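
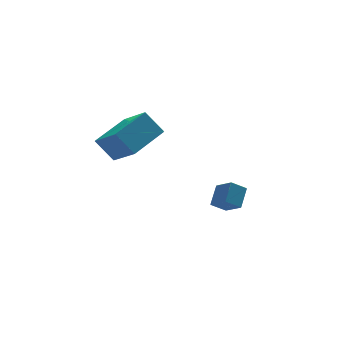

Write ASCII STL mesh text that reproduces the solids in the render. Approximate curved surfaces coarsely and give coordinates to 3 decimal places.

solid 
facet normal -0.487 0.413 0.769
outer loop
vertex -1.958 1.264 2.948
vertex -0.363 2.146 3.485
vertex -2.381 2.643 1.94
endloop
endfacet
facet normal -0.840 -0.464 -0.283
outer loop
vertex -1.757 2.114 0.955
vertex -1.958 1.264 2.948
vertex -2.381 2.643 1.94
endloop
endfacet
facet normal -0.487 0.413 0.769
outer loop
vertex -2.381 2.643 1.94
vertex -0.363 2.146 3.485
vertex -0.786 3.525 2.477
endloop
endfacet
facet normal -0.240 0.784 -0.573
outer loop
vertex -0.786 3.525 2.477
vertex -1.757 2.114 0.955
vertex -2.381 2.643 1.94
endloop
endfacet
facet normal 0.240 -0.784 0.573
outer loop
vertex -1.958 1.264 2.948
vertex 0.261 1.617 2.5
vertex -0.363 2.146 3.485
endloop
endfacet
facet normal -0.840 -0.464 -0.283
outer loop
vertex -1.334 0.735 1.963
vertex -1.958 1.264 2.948
vertex -1.757 2.114 0.955
endloop
endfacet
facet normal 0.240 -0.784 0.573
outer loop
vertex -1.334 0.735 1.963
vertex 0.261 1.617 2.5
vertex -1.958 1.264 2.948
endloop
endfacet
facet normal 0.840 0.464 0.283
outer loop
vertex -0.363 2.146 3.485
vertex 0.261 1.617 2.5
vertex -0.786 3.525 2.477
endloop
endfacet
facet normal -0.240 0.784 -0.573
outer loop
vertex -0.162 2.996 1.492
vertex -1.757 2.114 0.955
vertex -0.786 3.525 2.477
endloop
endfacet
facet normal 0.840 0.464 0.283
outer loop
vertex -0.786 3.525 2.477
vertex 0.261 1.617 2.5
vertex -0.162 2.996 1.492
endloop
endfacet
facet normal 0.487 -0.413 -0.769
outer loop
vertex -0.162 2.996 1.492
vertex -1.334 0.735 1.963
vertex -1.757 2.114 0.955
endloop
endfacet
facet normal 0.487 -0.413 -0.769
outer loop
vertex 0.261 1.617 2.5
vertex -1.334 0.735 1.963
vertex -0.162 2.996 1.492
endloop
endfacet
facet normal -0.489 -0.608 -0.625
outer loop
vertex 3.1 1.845 -2.41
vertex 2.78 2.728 -3.019
vertex 3.792 1.771 -2.88
endloop
endfacet
facet normal 0.285 -0.789 0.545
outer loop
vertex 4.34 2.452 -2.181
vertex 3.1 1.845 -2.41
vertex 3.792 1.771 -2.88
endloop
endfacet
facet normal -0.490 -0.609 -0.624
outer loop
vertex 3.792 1.771 -2.88
vertex 2.78 2.728 -3.019
vertex 3.472 2.654 -3.49
endloop
endfacet
facet normal 0.824 -0.088 -0.560
outer loop
vertex 3.472 2.654 -3.49
vertex 4.34 2.452 -2.181
vertex 3.792 1.771 -2.88
endloop
endfacet
facet normal -0.824 0.088 0.560
outer loop
vertex 3.1 1.845 -2.41
vertex 3.328 3.409 -2.32
vertex 2.78 2.728 -3.019
endloop
endfacet
facet normal 0.286 -0.789 0.544
outer loop
vertex 3.648 2.526 -1.71
vertex 3.1 1.845 -2.41
vertex 4.34 2.452 -2.181
endloop
endfacet
facet normal -0.824 0.088 0.560
outer loop
vertex 3.648 2.526 -1.71
vertex 3.328 3.409 -2.32
vertex 3.1 1.845 -2.41
endloop
endfacet
facet normal -0.286 0.789 -0.544
outer loop
vertex 2.78 2.728 -3.019
vertex 3.328 3.409 -2.32
vertex 3.472 2.654 -3.49
endloop
endfacet
facet normal 0.824 -0.088 -0.560
outer loop
vertex 4.02 3.335 -2.79
vertex 4.34 2.452 -2.181
vertex 3.472 2.654 -3.49
endloop
endfacet
facet normal -0.285 0.789 -0.544
outer loop
vertex 3.472 2.654 -3.49
vertex 3.328 3.409 -2.32
vertex 4.02 3.335 -2.79
endloop
endfacet
facet normal 0.490 0.608 0.624
outer loop
vertex 4.02 3.335 -2.79
vertex 3.648 2.526 -1.71
vertex 4.34 2.452 -2.181
endloop
endfacet
facet normal 0.489 0.609 0.625
outer loop
vertex 3.328 3.409 -2.32
vertex 3.648 2.526 -1.71
vertex 4.02 3.335 -2.79
endloop
endfacet

endsolid


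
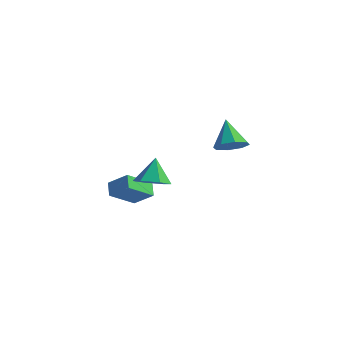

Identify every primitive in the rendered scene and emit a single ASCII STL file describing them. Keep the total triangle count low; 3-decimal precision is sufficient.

solid 
facet normal -0.576 0.513 0.637
outer loop
vertex -2.729 -1.141 -0.663
vertex -2.397 0.515 -1.696
vertex -3.93 -1.432 -1.514
endloop
endfacet
facet normal -0.167 -0.836 0.522
outer loop
vertex -3.343 -1.955 -2.164
vertex -2.729 -1.141 -0.663
vertex -3.93 -1.432 -1.514
endloop
endfacet
facet normal -0.576 0.513 0.637
outer loop
vertex -3.93 -1.432 -1.514
vertex -2.397 0.515 -1.696
vertex -3.598 0.224 -2.547
endloop
endfacet
facet normal -0.800 -0.193 -0.567
outer loop
vertex -3.598 0.224 -2.547
vertex -3.343 -1.955 -2.164
vertex -3.93 -1.432 -1.514
endloop
endfacet
facet normal 0.800 0.193 0.567
outer loop
vertex -2.729 -1.141 -0.663
vertex -1.81 -0.008 -2.346
vertex -2.397 0.515 -1.696
endloop
endfacet
facet normal -0.167 -0.836 0.522
outer loop
vertex -2.142 -1.664 -1.313
vertex -2.729 -1.141 -0.663
vertex -3.343 -1.955 -2.164
endloop
endfacet
facet normal 0.800 0.193 0.567
outer loop
vertex -2.142 -1.664 -1.313
vertex -1.81 -0.008 -2.346
vertex -2.729 -1.141 -0.663
endloop
endfacet
facet normal 0.167 0.836 -0.522
outer loop
vertex -2.397 0.515 -1.696
vertex -1.81 -0.008 -2.346
vertex -3.598 0.224 -2.547
endloop
endfacet
facet normal -0.800 -0.193 -0.567
outer loop
vertex -3.011 -0.299 -3.197
vertex -3.343 -1.955 -2.164
vertex -3.598 0.224 -2.547
endloop
endfacet
facet normal 0.167 0.836 -0.522
outer loop
vertex -3.598 0.224 -2.547
vertex -1.81 -0.008 -2.346
vertex -3.011 -0.299 -3.197
endloop
endfacet
facet normal 0.576 -0.513 -0.637
outer loop
vertex -3.011 -0.299 -3.197
vertex -2.142 -1.664 -1.313
vertex -3.343 -1.955 -2.164
endloop
endfacet
facet normal 0.576 -0.513 -0.637
outer loop
vertex -1.81 -0.008 -2.346
vertex -2.142 -1.664 -1.313
vertex -3.011 -0.299 -3.197
endloop
endfacet
facet normal 0.501 -0.335 -0.798
outer loop
vertex 4.828 0.247 3.228
vertex 4.255 -0.547 3.201
vertex 4.218 0.347 2.803
endloop
endfacet
facet normal 0.051 0.986 0.158
outer loop
vertex 4.828 0.247 3.228
vertex 4.218 0.347 2.803
vertex 3.305 0.087 4.719
endloop
endfacet
facet normal 0.500 -0.335 -0.799
outer loop
vertex 4.218 0.347 2.803
vertex 4.255 -0.547 3.201
vertex 3.629 -0.076 2.612
endloop
endfacet
facet normal -0.545 0.825 -0.148
outer loop
vertex 4.218 0.347 2.803
vertex 3.629 -0.076 2.612
vertex 3.305 0.087 4.719
endloop
endfacet
facet normal 0.500 -0.334 -0.799
outer loop
vertex 3.629 -0.076 2.612
vertex 4.255 -0.547 3.201
vertex 3.407 -0.776 2.766
endloop
endfacet
facet normal -0.950 0.265 -0.167
outer loop
vertex 3.629 -0.076 2.612
vertex 3.407 -0.776 2.766
vertex 3.305 0.087 4.719
endloop
endfacet
facet normal 0.500 -0.334 -0.799
outer loop
vertex 3.407 -0.776 2.766
vertex 4.255 -0.547 3.201
vertex 3.682 -1.342 3.175
endloop
endfacet
facet normal -0.923 -0.366 0.114
outer loop
vertex 3.407 -0.776 2.766
vertex 3.682 -1.342 3.175
vertex 3.305 0.087 4.719
endloop
endfacet
facet normal 0.500 -0.334 -0.799
outer loop
vertex 3.682 -1.342 3.175
vertex 4.255 -0.547 3.201
vertex 4.293 -1.442 3.599
endloop
endfacet
facet normal -0.482 -0.699 0.529
outer loop
vertex 3.682 -1.342 3.175
vertex 4.293 -1.442 3.599
vertex 3.305 0.087 4.719
endloop
endfacet
facet normal 0.500 -0.334 -0.799
outer loop
vertex 4.293 -1.442 3.599
vertex 4.255 -0.547 3.201
vertex 4.881 -1.018 3.79
endloop
endfacet
facet normal 0.116 -0.537 0.836
outer loop
vertex 4.293 -1.442 3.599
vertex 4.881 -1.018 3.79
vertex 3.305 0.087 4.719
endloop
endfacet
facet normal 0.500 -0.335 -0.799
outer loop
vertex 4.881 -1.018 3.79
vertex 4.255 -0.547 3.201
vertex 5.103 -0.319 3.636
endloop
endfacet
facet normal 0.520 0.023 0.854
outer loop
vertex 4.881 -1.018 3.79
vertex 5.103 -0.319 3.636
vertex 3.305 0.087 4.719
endloop
endfacet
facet normal 0.500 -0.333 -0.799
outer loop
vertex 5.103 -0.319 3.636
vertex 4.255 -0.547 3.201
vertex 4.828 0.247 3.228
endloop
endfacet
facet normal 0.493 0.654 0.574
outer loop
vertex 5.103 -0.319 3.636
vertex 4.828 0.247 3.228
vertex 3.305 0.087 4.719
endloop
endfacet
facet normal 0.206 -0.395 -0.895
outer loop
vertex 0.03 -0.576 -0.761
vertex -0.849 -1.166 -0.703
vertex -0.886 -0.199 -1.138
endloop
endfacet
facet normal 0.311 0.934 0.179
outer loop
vertex 0.03 -0.576 -0.761
vertex -0.886 -0.199 -1.138
vertex -1.211 -0.474 0.863
endloop
endfacet
facet normal 0.207 -0.395 -0.895
outer loop
vertex -0.886 -0.199 -1.138
vertex -0.849 -1.166 -0.703
vertex -1.765 -0.789 -1.081
endloop
endfacet
facet normal -0.556 0.831 0.024
outer loop
vertex -0.886 -0.199 -1.138
vertex -1.765 -0.789 -1.081
vertex -1.211 -0.474 0.863
endloop
endfacet
facet normal 0.207 -0.395 -0.895
outer loop
vertex -1.765 -0.789 -1.081
vertex -0.849 -1.166 -0.703
vertex -1.728 -1.755 -0.646
endloop
endfacet
facet normal -0.962 0.081 0.261
outer loop
vertex -1.765 -0.789 -1.081
vertex -1.728 -1.755 -0.646
vertex -1.211 -0.474 0.863
endloop
endfacet
facet normal 0.206 -0.394 -0.895
outer loop
vertex -1.728 -1.755 -0.646
vertex -0.849 -1.166 -0.703
vertex -0.812 -2.132 -0.269
endloop
endfacet
facet normal -0.502 -0.567 0.653
outer loop
vertex -1.728 -1.755 -0.646
vertex -0.812 -2.132 -0.269
vertex -1.211 -0.474 0.863
endloop
endfacet
facet normal 0.207 -0.394 -0.895
outer loop
vertex -0.812 -2.132 -0.269
vertex -0.849 -1.166 -0.703
vertex 0.067 -1.542 -0.326
endloop
endfacet
facet normal 0.364 -0.464 0.808
outer loop
vertex -0.812 -2.132 -0.269
vertex 0.067 -1.542 -0.326
vertex -1.211 -0.474 0.863
endloop
endfacet
facet normal 0.206 -0.395 -0.895
outer loop
vertex 0.067 -1.542 -0.326
vertex -0.849 -1.166 -0.703
vertex 0.03 -0.576 -0.761
endloop
endfacet
facet normal 0.770 0.286 0.570
outer loop
vertex 0.067 -1.542 -0.326
vertex 0.03 -0.576 -0.761
vertex -1.211 -0.474 0.863
endloop
endfacet

endsolid


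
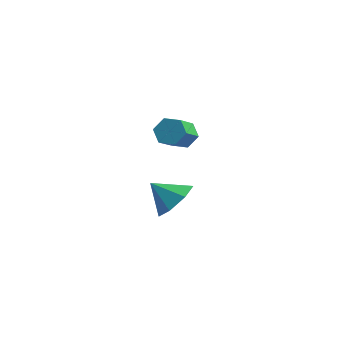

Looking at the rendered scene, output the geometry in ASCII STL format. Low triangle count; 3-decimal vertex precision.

solid 
facet normal 0.596 0.471 -0.650
outer loop
vertex -0.285 -2.565 -4.386
vertex -0.913 -1.737 -4.362
vertex -0.092 -1.945 -3.76
endloop
endfacet
facet normal 0.289 -0.723 0.627
outer loop
vertex -0.285 -2.565 -4.386
vertex -0.092 -1.945 -3.76
vertex -1.707 -2.363 -3.498
endloop
endfacet
facet normal 0.596 0.471 -0.650
outer loop
vertex -0.092 -1.945 -3.76
vertex -0.913 -1.737 -4.362
vertex -0.517 -1.168 -3.587
endloop
endfacet
facet normal 0.188 -0.114 0.976
outer loop
vertex -0.092 -1.945 -3.76
vertex -0.517 -1.168 -3.587
vertex -1.707 -2.363 -3.498
endloop
endfacet
facet normal 0.596 0.471 -0.650
outer loop
vertex -0.517 -1.168 -3.587
vertex -0.913 -1.737 -4.362
vertex -1.241 -0.819 -3.998
endloop
endfacet
facet normal -0.313 0.377 0.872
outer loop
vertex -0.517 -1.168 -3.587
vertex -1.241 -0.819 -3.998
vertex -1.707 -2.363 -3.498
endloop
endfacet
facet normal 0.596 0.471 -0.650
outer loop
vertex -1.241 -0.819 -3.998
vertex -0.913 -1.737 -4.362
vertex -1.718 -1.161 -4.683
endloop
endfacet
facet normal -0.837 0.380 0.393
outer loop
vertex -1.241 -0.819 -3.998
vertex -1.718 -1.161 -4.683
vertex -1.707 -2.363 -3.498
endloop
endfacet
facet normal 0.596 0.471 -0.650
outer loop
vertex -1.718 -1.161 -4.683
vertex -0.913 -1.737 -4.362
vertex -1.589 -1.937 -5.127
endloop
endfacet
facet normal -0.989 -0.107 -0.100
outer loop
vertex -1.718 -1.161 -4.683
vertex -1.589 -1.937 -5.127
vertex -1.707 -2.363 -3.498
endloop
endfacet
facet normal 0.596 0.471 -0.650
outer loop
vertex -1.589 -1.937 -5.127
vertex -0.913 -1.737 -4.362
vertex -0.952 -2.561 -4.995
endloop
endfacet
facet normal -0.655 -0.718 -0.235
outer loop
vertex -1.589 -1.937 -5.127
vertex -0.952 -2.561 -4.995
vertex -1.707 -2.363 -3.498
endloop
endfacet
facet normal 0.596 0.471 -0.650
outer loop
vertex -0.952 -2.561 -4.995
vertex -0.913 -1.737 -4.362
vertex -0.285 -2.565 -4.386
endloop
endfacet
facet normal -0.086 -0.992 0.088
outer loop
vertex -0.952 -2.561 -4.995
vertex -0.285 -2.565 -4.386
vertex -1.707 -2.363 -3.498
endloop
endfacet
facet normal -0.377 0.775 -0.507
outer loop
vertex 1.115 -2.31 0.125
vertex 0.519 -2.615 0.102
vertex 0.668 -2.208 0.613
endloop
endfacet
facet normal 0.642 0.614 0.460
outer loop
vertex 1.115 -2.31 0.125
vertex 0.668 -2.208 0.613
vertex 1.617 -3.34 0.8
endloop
endfacet
facet normal 0.642 0.614 0.460
outer loop
vertex 1.617 -3.34 0.8
vertex 0.668 -2.208 0.613
vertex 1.17 -3.238 1.288
endloop
endfacet
facet normal 0.378 -0.774 0.508
outer loop
vertex 1.617 -3.34 0.8
vertex 1.17 -3.238 1.288
vertex 1.021 -3.645 0.778
endloop
endfacet
facet normal -0.378 0.775 -0.507
outer loop
vertex 0.668 -2.208 0.613
vertex 0.519 -2.615 0.102
vertex 0.072 -2.513 0.591
endloop
endfacet
facet normal -0.257 0.439 0.861
outer loop
vertex 0.668 -2.208 0.613
vertex 0.072 -2.513 0.591
vertex 1.17 -3.238 1.288
endloop
endfacet
facet normal -0.257 0.439 0.861
outer loop
vertex 1.17 -3.238 1.288
vertex 0.072 -2.513 0.591
vertex 0.574 -3.543 1.266
endloop
endfacet
facet normal 0.378 -0.774 0.508
outer loop
vertex 1.17 -3.238 1.288
vertex 0.574 -3.543 1.266
vertex 1.021 -3.645 0.778
endloop
endfacet
facet normal -0.378 0.775 -0.507
outer loop
vertex 0.072 -2.513 0.591
vertex 0.519 -2.615 0.102
vertex -0.077 -2.92 0.08
endloop
endfacet
facet normal -0.899 -0.175 0.402
outer loop
vertex 0.072 -2.513 0.591
vertex -0.077 -2.92 0.08
vertex 0.574 -3.543 1.266
endloop
endfacet
facet normal -0.899 -0.175 0.402
outer loop
vertex 0.574 -3.543 1.266
vertex -0.077 -2.92 0.08
vertex 0.425 -3.95 0.755
endloop
endfacet
facet normal 0.377 -0.775 0.507
outer loop
vertex 0.574 -3.543 1.266
vertex 0.425 -3.95 0.755
vertex 1.021 -3.645 0.778
endloop
endfacet
facet normal -0.378 0.774 -0.508
outer loop
vertex -0.077 -2.92 0.08
vertex 0.519 -2.615 0.102
vertex 0.37 -3.022 -0.408
endloop
endfacet
facet normal -0.642 -0.614 -0.460
outer loop
vertex -0.077 -2.92 0.08
vertex 0.37 -3.022 -0.408
vertex 0.425 -3.95 0.755
endloop
endfacet
facet normal -0.642 -0.614 -0.460
outer loop
vertex 0.425 -3.95 0.755
vertex 0.37 -3.022 -0.408
vertex 0.872 -4.052 0.267
endloop
endfacet
facet normal 0.377 -0.775 0.507
outer loop
vertex 0.425 -3.95 0.755
vertex 0.872 -4.052 0.267
vertex 1.021 -3.645 0.778
endloop
endfacet
facet normal -0.378 0.774 -0.508
outer loop
vertex 0.37 -3.022 -0.408
vertex 0.519 -2.615 0.102
vertex 0.966 -2.717 -0.386
endloop
endfacet
facet normal 0.257 -0.439 -0.861
outer loop
vertex 0.37 -3.022 -0.408
vertex 0.966 -2.717 -0.386
vertex 0.872 -4.052 0.267
endloop
endfacet
facet normal 0.257 -0.439 -0.861
outer loop
vertex 0.872 -4.052 0.267
vertex 0.966 -2.717 -0.386
vertex 1.468 -3.747 0.289
endloop
endfacet
facet normal 0.378 -0.775 0.507
outer loop
vertex 0.872 -4.052 0.267
vertex 1.468 -3.747 0.289
vertex 1.021 -3.645 0.778
endloop
endfacet
facet normal -0.377 0.775 -0.507
outer loop
vertex 0.966 -2.717 -0.386
vertex 0.519 -2.615 0.102
vertex 1.115 -2.31 0.125
endloop
endfacet
facet normal 0.899 0.175 -0.402
outer loop
vertex 0.966 -2.717 -0.386
vertex 1.115 -2.31 0.125
vertex 1.468 -3.747 0.289
endloop
endfacet
facet normal 0.899 0.175 -0.402
outer loop
vertex 1.468 -3.747 0.289
vertex 1.115 -2.31 0.125
vertex 1.617 -3.34 0.8
endloop
endfacet
facet normal 0.378 -0.775 0.507
outer loop
vertex 1.468 -3.747 0.289
vertex 1.617 -3.34 0.8
vertex 1.021 -3.645 0.778
endloop
endfacet

endsolid


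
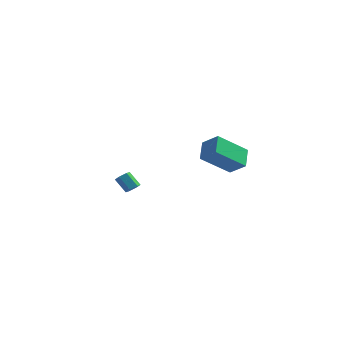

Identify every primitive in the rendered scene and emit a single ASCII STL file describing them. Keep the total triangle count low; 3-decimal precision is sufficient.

solid 
facet normal -0.549 -0.589 0.593
outer loop
vertex 4.034 -1.0 3.136
vertex 3.715 0.051 3.885
vertex 3.049 -0.795 2.428
endloop
endfacet
facet normal 0.240 -0.791 -0.563
outer loop
vertex 4.245 0.489 1.135
vertex 4.034 -1.0 3.136
vertex 3.049 -0.795 2.428
endloop
endfacet
facet normal -0.549 -0.589 0.593
outer loop
vertex 3.049 -0.795 2.428
vertex 3.715 0.051 3.885
vertex 2.73 0.256 3.177
endloop
endfacet
facet normal -0.801 0.167 -0.575
outer loop
vertex 2.73 0.256 3.177
vertex 4.245 0.489 1.135
vertex 3.049 -0.795 2.428
endloop
endfacet
facet normal 0.801 -0.167 0.575
outer loop
vertex 4.034 -1.0 3.136
vertex 4.911 1.335 2.592
vertex 3.715 0.051 3.885
endloop
endfacet
facet normal 0.240 -0.791 -0.563
outer loop
vertex 5.23 0.284 1.843
vertex 4.034 -1.0 3.136
vertex 4.245 0.489 1.135
endloop
endfacet
facet normal 0.801 -0.167 0.575
outer loop
vertex 5.23 0.284 1.843
vertex 4.911 1.335 2.592
vertex 4.034 -1.0 3.136
endloop
endfacet
facet normal -0.240 0.791 0.563
outer loop
vertex 3.715 0.051 3.885
vertex 4.911 1.335 2.592
vertex 2.73 0.256 3.177
endloop
endfacet
facet normal -0.801 0.167 -0.575
outer loop
vertex 3.926 1.54 1.884
vertex 4.245 0.489 1.135
vertex 2.73 0.256 3.177
endloop
endfacet
facet normal -0.240 0.791 0.563
outer loop
vertex 2.73 0.256 3.177
vertex 4.911 1.335 2.592
vertex 3.926 1.54 1.884
endloop
endfacet
facet normal 0.549 0.589 -0.593
outer loop
vertex 3.926 1.54 1.884
vertex 5.23 0.284 1.843
vertex 4.245 0.489 1.135
endloop
endfacet
facet normal 0.549 0.589 -0.593
outer loop
vertex 4.911 1.335 2.592
vertex 5.23 0.284 1.843
vertex 3.926 1.54 1.884
endloop
endfacet
facet normal 0.666 -0.131 -0.734
outer loop
vertex -2.53 3.239 -2.098
vertex -2.867 3.397 -2.432
vertex -2.56 3.725 -2.212
endloop
endfacet
facet normal 0.744 0.196 0.639
outer loop
vertex -2.53 3.239 -2.098
vertex -2.56 3.725 -2.212
vertex -3.275 3.385 -1.275
endloop
endfacet
facet normal 0.744 0.197 0.639
outer loop
vertex -3.275 3.385 -1.275
vertex -2.56 3.725 -2.212
vertex -3.306 3.871 -1.389
endloop
endfacet
facet normal -0.664 0.130 0.736
outer loop
vertex -3.275 3.385 -1.275
vertex -3.306 3.871 -1.389
vertex -3.613 3.543 -1.608
endloop
endfacet
facet normal 0.665 -0.129 -0.736
outer loop
vertex -2.56 3.725 -2.212
vertex -2.867 3.397 -2.432
vertex -2.898 3.883 -2.545
endloop
endfacet
facet normal 0.319 0.940 0.122
outer loop
vertex -2.56 3.725 -2.212
vertex -2.898 3.883 -2.545
vertex -3.306 3.871 -1.389
endloop
endfacet
facet normal 0.319 0.940 0.123
outer loop
vertex -3.306 3.871 -1.389
vertex -2.898 3.883 -2.545
vertex -3.643 4.029 -1.722
endloop
endfacet
facet normal -0.665 0.131 0.735
outer loop
vertex -3.306 3.871 -1.389
vertex -3.643 4.029 -1.722
vertex -3.613 3.543 -1.608
endloop
endfacet
facet normal 0.665 -0.129 -0.736
outer loop
vertex -2.898 3.883 -2.545
vertex -2.867 3.397 -2.432
vertex -3.205 3.555 -2.765
endloop
endfacet
facet normal -0.425 0.744 -0.516
outer loop
vertex -2.898 3.883 -2.545
vertex -3.205 3.555 -2.765
vertex -3.643 4.029 -1.722
endloop
endfacet
facet normal -0.425 0.744 -0.516
outer loop
vertex -3.643 4.029 -1.722
vertex -3.205 3.555 -2.765
vertex -3.95 3.701 -1.942
endloop
endfacet
facet normal -0.666 0.131 0.734
outer loop
vertex -3.643 4.029 -1.722
vertex -3.95 3.701 -1.942
vertex -3.613 3.543 -1.608
endloop
endfacet
facet normal 0.664 -0.130 -0.736
outer loop
vertex -3.205 3.555 -2.765
vertex -2.867 3.397 -2.432
vertex -3.174 3.069 -2.651
endloop
endfacet
facet normal -0.744 -0.197 -0.638
outer loop
vertex -3.205 3.555 -2.765
vertex -3.174 3.069 -2.651
vertex -3.95 3.701 -1.942
endloop
endfacet
facet normal -0.744 -0.196 -0.639
outer loop
vertex -3.95 3.701 -1.942
vertex -3.174 3.069 -2.651
vertex -3.92 3.215 -1.828
endloop
endfacet
facet normal -0.666 0.131 0.734
outer loop
vertex -3.95 3.701 -1.942
vertex -3.92 3.215 -1.828
vertex -3.613 3.543 -1.608
endloop
endfacet
facet normal 0.665 -0.131 -0.735
outer loop
vertex -3.174 3.069 -2.651
vertex -2.867 3.397 -2.432
vertex -2.837 2.911 -2.318
endloop
endfacet
facet normal -0.319 -0.940 -0.123
outer loop
vertex -3.174 3.069 -2.651
vertex -2.837 2.911 -2.318
vertex -3.92 3.215 -1.828
endloop
endfacet
facet normal -0.319 -0.940 -0.122
outer loop
vertex -3.92 3.215 -1.828
vertex -2.837 2.911 -2.318
vertex -3.582 3.057 -1.495
endloop
endfacet
facet normal -0.665 0.129 0.736
outer loop
vertex -3.92 3.215 -1.828
vertex -3.582 3.057 -1.495
vertex -3.613 3.543 -1.608
endloop
endfacet
facet normal 0.666 -0.131 -0.734
outer loop
vertex -2.837 2.911 -2.318
vertex -2.867 3.397 -2.432
vertex -2.53 3.239 -2.098
endloop
endfacet
facet normal 0.425 -0.744 0.516
outer loop
vertex -2.837 2.911 -2.318
vertex -2.53 3.239 -2.098
vertex -3.582 3.057 -1.495
endloop
endfacet
facet normal 0.425 -0.744 0.516
outer loop
vertex -3.582 3.057 -1.495
vertex -2.53 3.239 -2.098
vertex -3.275 3.385 -1.275
endloop
endfacet
facet normal -0.665 0.129 0.736
outer loop
vertex -3.582 3.057 -1.495
vertex -3.275 3.385 -1.275
vertex -3.613 3.543 -1.608
endloop
endfacet

endsolid


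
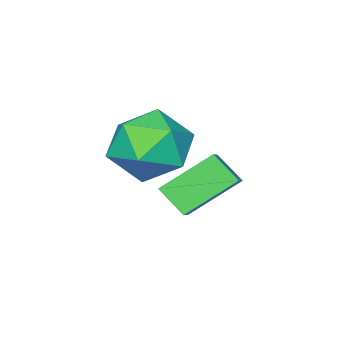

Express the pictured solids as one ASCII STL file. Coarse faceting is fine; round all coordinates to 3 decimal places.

solid 
facet normal -0.695 -0.503 -0.514
outer loop
vertex 1.987 -1.173 -0.325
vertex 0.696 -0.47 0.731
vertex 1.887 -0.347 -0.998
endloop
endfacet
facet normal 0.713 -0.389 -0.583
outer loop
vertex 2.464 0.07 -0.571
vertex 1.987 -1.173 -0.325
vertex 1.887 -0.347 -0.998
endloop
endfacet
facet normal -0.695 -0.503 -0.514
outer loop
vertex 1.887 -0.347 -0.998
vertex 0.696 -0.47 0.731
vertex 0.596 0.356 0.058
endloop
endfacet
facet normal -0.093 0.772 -0.628
outer loop
vertex 0.596 0.356 0.058
vertex 2.464 0.07 -0.571
vertex 1.887 -0.347 -0.998
endloop
endfacet
facet normal 0.093 -0.772 0.628
outer loop
vertex 1.987 -1.173 -0.325
vertex 1.273 -0.053 1.158
vertex 0.696 -0.47 0.731
endloop
endfacet
facet normal 0.713 -0.389 -0.583
outer loop
vertex 2.564 -0.756 0.102
vertex 1.987 -1.173 -0.325
vertex 2.464 0.07 -0.571
endloop
endfacet
facet normal 0.093 -0.772 0.628
outer loop
vertex 2.564 -0.756 0.102
vertex 1.273 -0.053 1.158
vertex 1.987 -1.173 -0.325
endloop
endfacet
facet normal -0.713 0.389 0.583
outer loop
vertex 0.696 -0.47 0.731
vertex 1.273 -0.053 1.158
vertex 0.596 0.356 0.058
endloop
endfacet
facet normal -0.093 0.772 -0.628
outer loop
vertex 1.173 0.773 0.485
vertex 2.464 0.07 -0.571
vertex 0.596 0.356 0.058
endloop
endfacet
facet normal -0.713 0.389 0.583
outer loop
vertex 0.596 0.356 0.058
vertex 1.273 -0.053 1.158
vertex 1.173 0.773 0.485
endloop
endfacet
facet normal 0.695 0.503 0.514
outer loop
vertex 1.173 0.773 0.485
vertex 2.564 -0.756 0.102
vertex 2.464 0.07 -0.571
endloop
endfacet
facet normal 0.695 0.503 0.514
outer loop
vertex 1.273 -0.053 1.158
vertex 2.564 -0.756 0.102
vertex 1.173 0.773 0.485
endloop
endfacet
facet normal 0.051 0.087 0.995
outer loop
vertex 3.4 0.601 3.137
vertex 2.831 -0.471 3.26
vertex 4.048 -0.431 3.194
endloop
endfacet
facet normal 0.601 0.415 0.683
outer loop
vertex 3.4 0.601 3.137
vertex 4.048 -0.431 3.194
vertex 4.355 0.438 2.395
endloop
endfacet
facet normal 0.341 0.909 0.239
outer loop
vertex 3.4 0.601 3.137
vertex 4.355 0.438 2.395
vertex 3.327 0.936 1.967
endloop
endfacet
facet normal -0.372 0.886 0.277
outer loop
vertex 3.4 0.601 3.137
vertex 3.327 0.936 1.967
vertex 2.385 0.374 2.501
endloop
endfacet
facet normal -0.551 0.378 0.744
outer loop
vertex 3.4 0.601 3.137
vertex 2.385 0.374 2.501
vertex 2.831 -0.471 3.26
endloop
endfacet
facet normal 0.954 -0.068 0.293
outer loop
vertex 4.355 0.438 2.395
vertex 4.048 -0.431 3.194
vertex 4.375 -0.734 2.059
endloop
endfacet
facet normal 0.063 -0.599 0.798
outer loop
vertex 4.048 -0.431 3.194
vertex 2.831 -0.471 3.26
vertex 3.433 -1.296 2.593
endloop
endfacet
facet normal -0.911 -0.128 0.393
outer loop
vertex 2.831 -0.471 3.26
vertex 2.385 0.374 2.501
vertex 2.405 -0.798 2.165
endloop
endfacet
facet normal -0.621 0.694 -0.364
outer loop
vertex 2.385 0.374 2.501
vertex 3.327 0.936 1.967
vertex 2.712 0.071 1.366
endloop
endfacet
facet normal 0.532 0.732 -0.426
outer loop
vertex 3.327 0.936 1.967
vertex 4.355 0.438 2.395
vertex 3.929 0.111 1.3
endloop
endfacet
facet normal 0.372 -0.886 -0.277
outer loop
vertex 3.36 -0.961 1.423
vertex 4.375 -0.734 2.059
vertex 3.433 -1.296 2.593
endloop
endfacet
facet normal -0.341 -0.909 -0.239
outer loop
vertex 3.36 -0.961 1.423
vertex 3.433 -1.296 2.593
vertex 2.405 -0.798 2.165
endloop
endfacet
facet normal -0.601 -0.415 -0.683
outer loop
vertex 3.36 -0.961 1.423
vertex 2.405 -0.798 2.165
vertex 2.712 0.071 1.366
endloop
endfacet
facet normal -0.051 -0.087 -0.995
outer loop
vertex 3.36 -0.961 1.423
vertex 2.712 0.071 1.366
vertex 3.929 0.111 1.3
endloop
endfacet
facet normal 0.551 -0.378 -0.744
outer loop
vertex 3.36 -0.961 1.423
vertex 3.929 0.111 1.3
vertex 4.375 -0.734 2.059
endloop
endfacet
facet normal 0.621 -0.694 0.364
outer loop
vertex 3.433 -1.296 2.593
vertex 4.375 -0.734 2.059
vertex 4.048 -0.431 3.194
endloop
endfacet
facet normal -0.532 -0.732 0.426
outer loop
vertex 2.405 -0.798 2.165
vertex 3.433 -1.296 2.593
vertex 2.831 -0.471 3.26
endloop
endfacet
facet normal -0.954 0.068 -0.293
outer loop
vertex 2.712 0.071 1.366
vertex 2.405 -0.798 2.165
vertex 2.385 0.374 2.501
endloop
endfacet
facet normal -0.063 0.599 -0.798
outer loop
vertex 3.929 0.111 1.3
vertex 2.712 0.071 1.366
vertex 3.327 0.936 1.967
endloop
endfacet
facet normal 0.911 0.128 -0.393
outer loop
vertex 4.375 -0.734 2.059
vertex 3.929 0.111 1.3
vertex 4.355 0.438 2.395
endloop
endfacet

endsolid


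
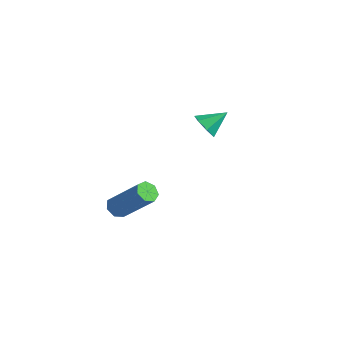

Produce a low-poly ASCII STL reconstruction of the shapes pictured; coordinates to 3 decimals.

solid 
facet normal -0.670 -0.117 -0.733
outer loop
vertex 0.865 -3.937 -3.916
vertex 0.487 -3.889 -3.578
vertex 0.72 -3.525 -3.849
endloop
endfacet
facet normal 0.666 0.342 -0.663
outer loop
vertex 0.865 -3.937 -3.916
vertex 0.72 -3.525 -3.849
vertex 2.232 -3.699 -2.42
endloop
endfacet
facet normal 0.666 0.344 -0.662
outer loop
vertex 2.232 -3.699 -2.42
vertex 0.72 -3.525 -3.849
vertex 2.086 -3.287 -2.353
endloop
endfacet
facet normal 0.669 0.118 0.734
outer loop
vertex 2.232 -3.699 -2.42
vertex 2.086 -3.287 -2.353
vertex 1.853 -3.651 -2.082
endloop
endfacet
facet normal -0.671 -0.116 -0.733
outer loop
vertex 0.72 -3.525 -3.849
vertex 0.487 -3.889 -3.578
vertex 0.399 -3.387 -3.577
endloop
endfacet
facet normal 0.157 0.943 -0.293
outer loop
vertex 0.72 -3.525 -3.849
vertex 0.399 -3.387 -3.577
vertex 2.086 -3.287 -2.353
endloop
endfacet
facet normal 0.157 0.943 -0.293
outer loop
vertex 2.086 -3.287 -2.353
vertex 0.399 -3.387 -3.577
vertex 1.765 -3.149 -2.081
endloop
endfacet
facet normal 0.671 0.116 0.733
outer loop
vertex 2.086 -3.287 -2.353
vertex 1.765 -3.149 -2.081
vertex 1.853 -3.651 -2.082
endloop
endfacet
facet normal -0.670 -0.116 -0.733
outer loop
vertex 0.399 -3.387 -3.577
vertex 0.487 -3.889 -3.578
vertex 0.144 -3.627 -3.306
endloop
endfacet
facet normal -0.469 0.832 0.296
outer loop
vertex 0.399 -3.387 -3.577
vertex 0.144 -3.627 -3.306
vertex 1.765 -3.149 -2.081
endloop
endfacet
facet normal -0.469 0.832 0.296
outer loop
vertex 1.765 -3.149 -2.081
vertex 0.144 -3.627 -3.306
vertex 1.51 -3.389 -1.811
endloop
endfacet
facet normal 0.669 0.116 0.734
outer loop
vertex 1.765 -3.149 -2.081
vertex 1.51 -3.389 -1.811
vertex 1.853 -3.651 -2.082
endloop
endfacet
facet normal -0.670 -0.115 -0.734
outer loop
vertex 0.144 -3.627 -3.306
vertex 0.487 -3.889 -3.578
vertex 0.147 -4.064 -3.24
endloop
endfacet
facet normal -0.742 0.095 0.663
outer loop
vertex 0.144 -3.627 -3.306
vertex 0.147 -4.064 -3.24
vertex 1.51 -3.389 -1.811
endloop
endfacet
facet normal -0.742 0.095 0.663
outer loop
vertex 1.51 -3.389 -1.811
vertex 0.147 -4.064 -3.24
vertex 1.514 -3.826 -1.744
endloop
endfacet
facet normal 0.670 0.119 0.733
outer loop
vertex 1.51 -3.389 -1.811
vertex 1.514 -3.826 -1.744
vertex 1.853 -3.651 -2.082
endloop
endfacet
facet normal -0.670 -0.116 -0.734
outer loop
vertex 0.147 -4.064 -3.24
vertex 0.487 -3.889 -3.578
vertex 0.406 -4.37 -3.428
endloop
endfacet
facet normal -0.457 -0.713 0.531
outer loop
vertex 0.147 -4.064 -3.24
vertex 0.406 -4.37 -3.428
vertex 1.514 -3.826 -1.744
endloop
endfacet
facet normal -0.457 -0.713 0.531
outer loop
vertex 1.514 -3.826 -1.744
vertex 0.406 -4.37 -3.428
vertex 1.773 -4.132 -1.932
endloop
endfacet
facet normal 0.670 0.117 0.733
outer loop
vertex 1.514 -3.826 -1.744
vertex 1.773 -4.132 -1.932
vertex 1.853 -3.651 -2.082
endloop
endfacet
facet normal -0.669 -0.116 -0.734
outer loop
vertex 0.406 -4.37 -3.428
vertex 0.487 -3.889 -3.578
vertex 0.726 -4.313 -3.729
endloop
endfacet
facet normal 0.174 -0.985 -0.002
outer loop
vertex 0.406 -4.37 -3.428
vertex 0.726 -4.313 -3.729
vertex 1.773 -4.132 -1.932
endloop
endfacet
facet normal 0.174 -0.985 -0.002
outer loop
vertex 1.773 -4.132 -1.932
vertex 0.726 -4.313 -3.729
vertex 2.092 -4.075 -2.233
endloop
endfacet
facet normal 0.670 0.117 0.733
outer loop
vertex 1.773 -4.132 -1.932
vertex 2.092 -4.075 -2.233
vertex 1.853 -3.651 -2.082
endloop
endfacet
facet normal -0.670 -0.117 -0.733
outer loop
vertex 0.726 -4.313 -3.729
vertex 0.487 -3.889 -3.578
vertex 0.865 -3.937 -3.916
endloop
endfacet
facet normal 0.673 -0.514 -0.533
outer loop
vertex 0.726 -4.313 -3.729
vertex 0.865 -3.937 -3.916
vertex 2.092 -4.075 -2.233
endloop
endfacet
facet normal 0.672 -0.515 -0.532
outer loop
vertex 2.092 -4.075 -2.233
vertex 0.865 -3.937 -3.916
vertex 2.232 -3.699 -2.42
endloop
endfacet
facet normal 0.669 0.116 0.734
outer loop
vertex 2.092 -4.075 -2.233
vertex 2.232 -3.699 -2.42
vertex 1.853 -3.651 -2.082
endloop
endfacet
facet normal -0.402 -0.738 -0.542
outer loop
vertex 0.922 0.878 -1.525
vertex 0.469 1.306 -1.772
vertex 1.075 1.154 -2.014
endloop
endfacet
facet normal 0.963 -0.082 0.255
outer loop
vertex 0.922 0.878 -1.525
vertex 1.075 1.154 -2.014
vertex 0.931 2.154 -1.148
endloop
endfacet
facet normal -0.402 -0.738 -0.543
outer loop
vertex 1.075 1.154 -2.014
vertex 0.469 1.306 -1.772
vertex 0.772 1.544 -2.32
endloop
endfacet
facet normal 0.853 0.406 -0.327
outer loop
vertex 1.075 1.154 -2.014
vertex 0.772 1.544 -2.32
vertex 0.931 2.154 -1.148
endloop
endfacet
facet normal -0.402 -0.738 -0.542
outer loop
vertex 0.772 1.544 -2.32
vertex 0.469 1.306 -1.772
vertex 0.241 1.755 -2.214
endloop
endfacet
facet normal 0.242 0.847 -0.474
outer loop
vertex 0.772 1.544 -2.32
vertex 0.241 1.755 -2.214
vertex 0.931 2.154 -1.148
endloop
endfacet
facet normal -0.401 -0.738 -0.543
outer loop
vertex 0.241 1.755 -2.214
vertex 0.469 1.306 -1.772
vertex -0.119 1.628 -1.775
endloop
endfacet
facet normal -0.411 0.909 -0.074
outer loop
vertex 0.241 1.755 -2.214
vertex -0.119 1.628 -1.775
vertex 0.931 2.154 -1.148
endloop
endfacet
facet normal -0.402 -0.738 -0.542
outer loop
vertex -0.119 1.628 -1.775
vertex 0.469 1.306 -1.772
vertex -0.035 1.258 -1.333
endloop
endfacet
facet normal -0.614 0.544 0.572
outer loop
vertex -0.119 1.628 -1.775
vertex -0.035 1.258 -1.333
vertex 0.931 2.154 -1.148
endloop
endfacet
facet normal -0.402 -0.738 -0.542
outer loop
vertex -0.035 1.258 -1.333
vertex 0.469 1.306 -1.772
vertex 0.428 0.924 -1.222
endloop
endfacet
facet normal -0.214 0.029 0.977
outer loop
vertex -0.035 1.258 -1.333
vertex 0.428 0.924 -1.222
vertex 0.931 2.154 -1.148
endloop
endfacet
facet normal -0.401 -0.738 -0.542
outer loop
vertex 0.428 0.924 -1.222
vertex 0.469 1.306 -1.772
vertex 0.922 0.878 -1.525
endloop
endfacet
facet normal 0.489 -0.250 0.836
outer loop
vertex 0.428 0.924 -1.222
vertex 0.922 0.878 -1.525
vertex 0.931 2.154 -1.148
endloop
endfacet

endsolid


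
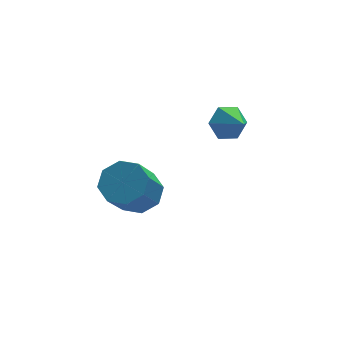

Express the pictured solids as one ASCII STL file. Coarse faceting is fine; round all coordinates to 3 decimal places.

solid 
facet normal 0.401 0.478 -0.782
outer loop
vertex -1.501 1.531 -1.997
vertex -2.172 1.142 -2.579
vertex -2.109 1.953 -2.051
endloop
endfacet
facet normal 0.410 0.670 0.619
outer loop
vertex -1.501 1.531 -1.997
vertex -2.109 1.953 -2.051
vertex -2.257 0.628 -0.519
endloop
endfacet
facet normal 0.410 0.670 0.619
outer loop
vertex -2.257 0.628 -0.519
vertex -2.109 1.953 -2.051
vertex -2.865 1.05 -0.573
endloop
endfacet
facet normal -0.401 -0.477 0.782
outer loop
vertex -2.257 0.628 -0.519
vertex -2.865 1.05 -0.573
vertex -2.928 0.238 -1.101
endloop
endfacet
facet normal 0.400 0.478 -0.782
outer loop
vertex -2.109 1.953 -2.051
vertex -2.172 1.142 -2.579
vertex -2.755 1.899 -2.414
endloop
endfacet
facet normal -0.290 0.875 0.386
outer loop
vertex -2.109 1.953 -2.051
vertex -2.755 1.899 -2.414
vertex -2.865 1.05 -0.573
endloop
endfacet
facet normal -0.290 0.875 0.386
outer loop
vertex -2.865 1.05 -0.573
vertex -2.755 1.899 -2.414
vertex -3.511 0.996 -0.936
endloop
endfacet
facet normal -0.400 -0.478 0.782
outer loop
vertex -2.865 1.05 -0.573
vertex -3.511 0.996 -0.936
vertex -2.928 0.238 -1.101
endloop
endfacet
facet normal 0.400 0.479 -0.782
outer loop
vertex -2.755 1.899 -2.414
vertex -2.172 1.142 -2.579
vertex -3.059 1.402 -2.874
endloop
endfacet
facet normal -0.820 0.568 -0.072
outer loop
vertex -2.755 1.899 -2.414
vertex -3.059 1.402 -2.874
vertex -3.511 0.996 -0.936
endloop
endfacet
facet normal -0.820 0.568 -0.072
outer loop
vertex -3.511 0.996 -0.936
vertex -3.059 1.402 -2.874
vertex -3.815 0.499 -1.396
endloop
endfacet
facet normal -0.401 -0.478 0.782
outer loop
vertex -3.511 0.996 -0.936
vertex -3.815 0.499 -1.396
vertex -2.928 0.238 -1.101
endloop
endfacet
facet normal 0.400 0.478 -0.782
outer loop
vertex -3.059 1.402 -2.874
vertex -2.172 1.142 -2.579
vertex -2.843 0.752 -3.161
endloop
endfacet
facet normal -0.869 -0.073 -0.489
outer loop
vertex -3.059 1.402 -2.874
vertex -2.843 0.752 -3.161
vertex -3.815 0.499 -1.396
endloop
endfacet
facet normal -0.869 -0.073 -0.489
outer loop
vertex -3.815 0.499 -1.396
vertex -2.843 0.752 -3.161
vertex -3.599 -0.151 -1.683
endloop
endfacet
facet normal -0.401 -0.478 0.782
outer loop
vertex -3.815 0.499 -1.396
vertex -3.599 -0.151 -1.683
vertex -2.928 0.238 -1.101
endloop
endfacet
facet normal 0.401 0.477 -0.782
outer loop
vertex -2.843 0.752 -3.161
vertex -2.172 1.142 -2.579
vertex -2.235 0.33 -3.107
endloop
endfacet
facet normal -0.410 -0.670 -0.619
outer loop
vertex -2.843 0.752 -3.161
vertex -2.235 0.33 -3.107
vertex -3.599 -0.151 -1.683
endloop
endfacet
facet normal -0.410 -0.670 -0.619
outer loop
vertex -3.599 -0.151 -1.683
vertex -2.235 0.33 -3.107
vertex -2.991 -0.573 -1.629
endloop
endfacet
facet normal -0.401 -0.478 0.782
outer loop
vertex -3.599 -0.151 -1.683
vertex -2.991 -0.573 -1.629
vertex -2.928 0.238 -1.101
endloop
endfacet
facet normal 0.400 0.478 -0.782
outer loop
vertex -2.235 0.33 -3.107
vertex -2.172 1.142 -2.579
vertex -1.589 0.384 -2.744
endloop
endfacet
facet normal 0.290 -0.875 -0.386
outer loop
vertex -2.235 0.33 -3.107
vertex -1.589 0.384 -2.744
vertex -2.991 -0.573 -1.629
endloop
endfacet
facet normal 0.290 -0.875 -0.386
outer loop
vertex -2.991 -0.573 -1.629
vertex -1.589 0.384 -2.744
vertex -2.345 -0.519 -1.266
endloop
endfacet
facet normal -0.400 -0.478 0.782
outer loop
vertex -2.991 -0.573 -1.629
vertex -2.345 -0.519 -1.266
vertex -2.928 0.238 -1.101
endloop
endfacet
facet normal 0.401 0.478 -0.782
outer loop
vertex -1.589 0.384 -2.744
vertex -2.172 1.142 -2.579
vertex -1.285 0.881 -2.284
endloop
endfacet
facet normal 0.820 -0.568 0.072
outer loop
vertex -1.589 0.384 -2.744
vertex -1.285 0.881 -2.284
vertex -2.345 -0.519 -1.266
endloop
endfacet
facet normal 0.820 -0.568 0.072
outer loop
vertex -2.345 -0.519 -1.266
vertex -1.285 0.881 -2.284
vertex -2.041 -0.022 -0.806
endloop
endfacet
facet normal -0.400 -0.479 0.782
outer loop
vertex -2.345 -0.519 -1.266
vertex -2.041 -0.022 -0.806
vertex -2.928 0.238 -1.101
endloop
endfacet
facet normal 0.401 0.478 -0.782
outer loop
vertex -1.285 0.881 -2.284
vertex -2.172 1.142 -2.579
vertex -1.501 1.531 -1.997
endloop
endfacet
facet normal 0.869 0.073 0.489
outer loop
vertex -1.285 0.881 -2.284
vertex -1.501 1.531 -1.997
vertex -2.041 -0.022 -0.806
endloop
endfacet
facet normal 0.869 0.073 0.489
outer loop
vertex -2.041 -0.022 -0.806
vertex -1.501 1.531 -1.997
vertex -2.257 0.628 -0.519
endloop
endfacet
facet normal -0.400 -0.478 0.782
outer loop
vertex -2.041 -0.022 -0.806
vertex -2.257 0.628 -0.519
vertex -2.928 0.238 -1.101
endloop
endfacet
facet normal -0.260 0.814 -0.519
outer loop
vertex 1.994 2.77 0.149
vertex 1.507 2.319 -0.315
vertex 1.221 2.659 0.362
endloop
endfacet
facet normal 0.252 0.094 0.963
outer loop
vertex 1.994 2.77 0.149
vertex 1.221 2.659 0.362
vertex 1.833 1.301 0.335
endloop
endfacet
facet normal -0.262 0.814 -0.519
outer loop
vertex 1.221 2.659 0.362
vertex 1.507 2.319 -0.315
vertex 0.734 2.207 -0.101
endloop
endfacet
facet normal -0.531 -0.255 0.808
outer loop
vertex 1.221 2.659 0.362
vertex 0.734 2.207 -0.101
vertex 1.833 1.301 0.335
endloop
endfacet
facet normal -0.262 0.814 -0.519
outer loop
vertex 0.734 2.207 -0.101
vertex 1.507 2.319 -0.315
vertex 1.02 1.867 -0.778
endloop
endfacet
facet normal -0.656 -0.748 0.099
outer loop
vertex 0.734 2.207 -0.101
vertex 1.02 1.867 -0.778
vertex 1.833 1.301 0.335
endloop
endfacet
facet normal -0.261 0.813 -0.520
outer loop
vertex 1.02 1.867 -0.778
vertex 1.507 2.319 -0.315
vertex 1.793 1.978 -0.992
endloop
endfacet
facet normal 0.002 -0.891 -0.454
outer loop
vertex 1.02 1.867 -0.778
vertex 1.793 1.978 -0.992
vertex 1.833 1.301 0.335
endloop
endfacet
facet normal -0.260 0.814 -0.520
outer loop
vertex 1.793 1.978 -0.992
vertex 1.507 2.319 -0.315
vertex 2.28 2.43 -0.528
endloop
endfacet
facet normal 0.787 -0.540 -0.299
outer loop
vertex 1.793 1.978 -0.992
vertex 2.28 2.43 -0.528
vertex 1.833 1.301 0.335
endloop
endfacet
facet normal -0.260 0.814 -0.519
outer loop
vertex 2.28 2.43 -0.528
vertex 1.507 2.319 -0.315
vertex 1.994 2.77 0.149
endloop
endfacet
facet normal 0.911 -0.048 0.409
outer loop
vertex 2.28 2.43 -0.528
vertex 1.994 2.77 0.149
vertex 1.833 1.301 0.335
endloop
endfacet

endsolid


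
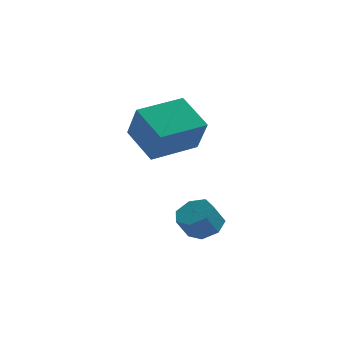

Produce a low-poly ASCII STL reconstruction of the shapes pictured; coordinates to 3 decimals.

solid 
facet normal -0.844 -0.531 -0.078
outer loop
vertex -1.413 -2.662 1.019
vertex -2.311 -1.366 1.907
vertex -1.769 -1.875 -0.491
endloop
endfacet
facet normal 0.496 -0.716 -0.490
outer loop
vertex 0.011 -0.754 -0.327
vertex -1.413 -2.662 1.019
vertex -1.769 -1.875 -0.491
endloop
endfacet
facet normal -0.844 -0.531 -0.078
outer loop
vertex -1.769 -1.875 -0.491
vertex -2.311 -1.366 1.907
vertex -2.667 -0.579 0.396
endloop
endfacet
facet normal -0.205 0.452 -0.868
outer loop
vertex -2.667 -0.579 0.396
vertex 0.011 -0.754 -0.327
vertex -1.769 -1.875 -0.491
endloop
endfacet
facet normal 0.205 -0.453 0.868
outer loop
vertex -1.413 -2.662 1.019
vertex -0.531 -0.245 2.071
vertex -2.311 -1.366 1.907
endloop
endfacet
facet normal 0.497 -0.716 -0.490
outer loop
vertex 0.367 -1.541 1.184
vertex -1.413 -2.662 1.019
vertex 0.011 -0.754 -0.327
endloop
endfacet
facet normal 0.204 -0.452 0.868
outer loop
vertex 0.367 -1.541 1.184
vertex -0.531 -0.245 2.071
vertex -1.413 -2.662 1.019
endloop
endfacet
facet normal -0.496 0.716 0.490
outer loop
vertex -2.311 -1.366 1.907
vertex -0.531 -0.245 2.071
vertex -2.667 -0.579 0.396
endloop
endfacet
facet normal -0.205 0.453 -0.868
outer loop
vertex -0.887 0.542 0.561
vertex 0.011 -0.754 -0.327
vertex -2.667 -0.579 0.396
endloop
endfacet
facet normal -0.497 0.716 0.490
outer loop
vertex -2.667 -0.579 0.396
vertex -0.531 -0.245 2.071
vertex -0.887 0.542 0.561
endloop
endfacet
facet normal 0.844 0.531 0.078
outer loop
vertex -0.887 0.542 0.561
vertex 0.367 -1.541 1.184
vertex 0.011 -0.754 -0.327
endloop
endfacet
facet normal 0.844 0.531 0.078
outer loop
vertex -0.531 -0.245 2.071
vertex 0.367 -1.541 1.184
vertex -0.887 0.542 0.561
endloop
endfacet
facet normal 0.436 0.278 -0.856
outer loop
vertex 1.033 -2.369 -3.556
vertex 0.295 -2.25 -3.893
vertex 0.761 -1.715 -3.482
endloop
endfacet
facet normal 0.815 0.282 0.505
outer loop
vertex 1.033 -2.369 -3.556
vertex 0.761 -1.715 -3.482
vertex 0.563 -2.668 -2.631
endloop
endfacet
facet normal 0.816 0.281 0.505
outer loop
vertex 0.563 -2.668 -2.631
vertex 0.761 -1.715 -3.482
vertex 0.292 -2.015 -2.557
endloop
endfacet
facet normal -0.434 -0.277 0.857
outer loop
vertex 0.563 -2.668 -2.631
vertex 0.292 -2.015 -2.557
vertex -0.175 -2.55 -2.967
endloop
endfacet
facet normal 0.435 0.279 -0.856
outer loop
vertex 0.761 -1.715 -3.482
vertex 0.295 -2.25 -3.893
vertex 0.138 -1.464 -3.717
endloop
endfacet
facet normal 0.210 0.894 0.397
outer loop
vertex 0.761 -1.715 -3.482
vertex 0.138 -1.464 -3.717
vertex 0.292 -2.015 -2.557
endloop
endfacet
facet normal 0.210 0.894 0.397
outer loop
vertex 0.292 -2.015 -2.557
vertex 0.138 -1.464 -3.717
vertex -0.331 -1.764 -2.792
endloop
endfacet
facet normal -0.435 -0.277 0.857
outer loop
vertex 0.292 -2.015 -2.557
vertex -0.331 -1.764 -2.792
vertex -0.175 -2.55 -2.967
endloop
endfacet
facet normal 0.435 0.279 -0.856
outer loop
vertex 0.138 -1.464 -3.717
vertex 0.295 -2.25 -3.893
vertex -0.367 -1.806 -4.085
endloop
endfacet
facet normal -0.555 0.832 -0.012
outer loop
vertex 0.138 -1.464 -3.717
vertex -0.367 -1.806 -4.085
vertex -0.331 -1.764 -2.792
endloop
endfacet
facet normal -0.553 0.833 -0.012
outer loop
vertex -0.331 -1.764 -2.792
vertex -0.367 -1.806 -4.085
vertex -0.837 -2.105 -3.159
endloop
endfacet
facet normal -0.435 -0.277 0.857
outer loop
vertex -0.331 -1.764 -2.792
vertex -0.837 -2.105 -3.159
vertex -0.175 -2.55 -2.967
endloop
endfacet
facet normal 0.435 0.277 -0.857
outer loop
vertex -0.367 -1.806 -4.085
vertex 0.295 -2.25 -3.893
vertex -0.374 -2.481 -4.307
endloop
endfacet
facet normal -0.900 0.144 -0.410
outer loop
vertex -0.367 -1.806 -4.085
vertex -0.374 -2.481 -4.307
vertex -0.837 -2.105 -3.159
endloop
endfacet
facet normal -0.900 0.145 -0.411
outer loop
vertex -0.837 -2.105 -3.159
vertex -0.374 -2.481 -4.307
vertex -0.844 -2.781 -3.382
endloop
endfacet
facet normal -0.435 -0.278 0.856
outer loop
vertex -0.837 -2.105 -3.159
vertex -0.844 -2.781 -3.382
vertex -0.175 -2.55 -2.967
endloop
endfacet
facet normal 0.435 0.277 -0.857
outer loop
vertex -0.374 -2.481 -4.307
vertex 0.295 -2.25 -3.893
vertex 0.123 -2.983 -4.217
endloop
endfacet
facet normal -0.569 -0.653 -0.501
outer loop
vertex -0.374 -2.481 -4.307
vertex 0.123 -2.983 -4.217
vertex -0.844 -2.781 -3.382
endloop
endfacet
facet normal -0.569 -0.653 -0.501
outer loop
vertex -0.844 -2.781 -3.382
vertex 0.123 -2.983 -4.217
vertex -0.347 -3.283 -3.292
endloop
endfacet
facet normal -0.435 -0.278 0.856
outer loop
vertex -0.844 -2.781 -3.382
vertex -0.347 -3.283 -3.292
vertex -0.175 -2.55 -2.967
endloop
endfacet
facet normal 0.435 0.277 -0.857
outer loop
vertex 0.123 -2.983 -4.217
vertex 0.295 -2.25 -3.893
vertex 0.749 -2.933 -3.883
endloop
endfacet
facet normal 0.191 -0.958 -0.214
outer loop
vertex 0.123 -2.983 -4.217
vertex 0.749 -2.933 -3.883
vertex -0.347 -3.283 -3.292
endloop
endfacet
facet normal 0.191 -0.958 -0.214
outer loop
vertex -0.347 -3.283 -3.292
vertex 0.749 -2.933 -3.883
vertex 0.279 -3.233 -2.958
endloop
endfacet
facet normal -0.435 -0.278 0.857
outer loop
vertex -0.347 -3.283 -3.292
vertex 0.279 -3.233 -2.958
vertex -0.175 -2.55 -2.967
endloop
endfacet
facet normal 0.436 0.277 -0.856
outer loop
vertex 0.749 -2.933 -3.883
vertex 0.295 -2.25 -3.893
vertex 1.033 -2.369 -3.556
endloop
endfacet
facet normal 0.807 -0.542 0.234
outer loop
vertex 0.749 -2.933 -3.883
vertex 1.033 -2.369 -3.556
vertex 0.279 -3.233 -2.958
endloop
endfacet
facet normal 0.807 -0.542 0.235
outer loop
vertex 0.279 -3.233 -2.958
vertex 1.033 -2.369 -3.556
vertex 0.563 -2.668 -2.631
endloop
endfacet
facet normal -0.434 -0.278 0.857
outer loop
vertex 0.279 -3.233 -2.958
vertex 0.563 -2.668 -2.631
vertex -0.175 -2.55 -2.967
endloop
endfacet

endsolid


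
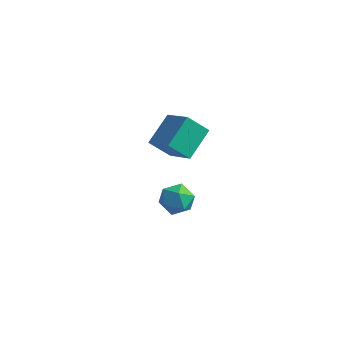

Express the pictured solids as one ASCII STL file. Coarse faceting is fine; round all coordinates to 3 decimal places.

solid 
facet normal -0.608 -0.375 0.700
outer loop
vertex 0.544 1.488 0.589
vertex -0.846 2.15 -0.263
vertex 0.399 -0.02 -0.345
endloop
endfacet
facet normal 0.790 -0.376 0.485
outer loop
vertex 1.226 0.49 -1.297
vertex 0.544 1.488 0.589
vertex 0.399 -0.02 -0.345
endloop
endfacet
facet normal -0.608 -0.375 0.700
outer loop
vertex 0.399 -0.02 -0.345
vertex -0.846 2.15 -0.263
vertex -0.991 0.642 -1.198
endloop
endfacet
facet normal -0.082 -0.847 -0.525
outer loop
vertex -0.991 0.642 -1.198
vertex 1.226 0.49 -1.297
vertex 0.399 -0.02 -0.345
endloop
endfacet
facet normal 0.082 0.847 0.525
outer loop
vertex 0.544 1.488 0.589
vertex -0.019 2.66 -1.215
vertex -0.846 2.15 -0.263
endloop
endfacet
facet normal 0.790 -0.376 0.485
outer loop
vertex 1.371 1.998 -0.362
vertex 0.544 1.488 0.589
vertex 1.226 0.49 -1.297
endloop
endfacet
facet normal 0.081 0.847 0.525
outer loop
vertex 1.371 1.998 -0.362
vertex -0.019 2.66 -1.215
vertex 0.544 1.488 0.589
endloop
endfacet
facet normal -0.790 0.376 -0.484
outer loop
vertex -0.846 2.15 -0.263
vertex -0.019 2.66 -1.215
vertex -0.991 0.642 -1.198
endloop
endfacet
facet normal -0.082 -0.847 -0.525
outer loop
vertex -0.164 1.152 -2.149
vertex 1.226 0.49 -1.297
vertex -0.991 0.642 -1.198
endloop
endfacet
facet normal -0.790 0.376 -0.485
outer loop
vertex -0.991 0.642 -1.198
vertex -0.019 2.66 -1.215
vertex -0.164 1.152 -2.149
endloop
endfacet
facet normal 0.608 0.375 -0.700
outer loop
vertex -0.164 1.152 -2.149
vertex 1.371 1.998 -0.362
vertex 1.226 0.49 -1.297
endloop
endfacet
facet normal 0.608 0.375 -0.700
outer loop
vertex -0.019 2.66 -1.215
vertex 1.371 1.998 -0.362
vertex -0.164 1.152 -2.149
endloop
endfacet
facet normal -0.190 0.037 0.981
outer loop
vertex 2.914 -3.36 0.628
vertex 2.386 -4.024 0.551
vertex 3.212 -4.153 0.716
endloop
endfacet
facet normal 0.470 0.270 0.841
outer loop
vertex 2.914 -3.36 0.628
vertex 3.212 -4.153 0.716
vertex 3.661 -3.576 0.28
endloop
endfacet
facet normal 0.419 0.820 0.389
outer loop
vertex 2.914 -3.36 0.628
vertex 3.661 -3.576 0.28
vertex 3.113 -3.09 -0.155
endloop
endfacet
facet normal -0.273 0.929 0.251
outer loop
vertex 2.914 -3.36 0.628
vertex 3.113 -3.09 -0.155
vertex 2.325 -3.367 0.012
endloop
endfacet
facet normal -0.650 0.445 0.616
outer loop
vertex 2.914 -3.36 0.628
vertex 2.325 -3.367 0.012
vertex 2.386 -4.024 0.551
endloop
endfacet
facet normal 0.822 -0.255 0.509
outer loop
vertex 3.661 -3.576 0.28
vertex 3.212 -4.153 0.716
vertex 3.595 -4.373 -0.012
endloop
endfacet
facet normal -0.246 -0.631 0.736
outer loop
vertex 3.212 -4.153 0.716
vertex 2.386 -4.024 0.551
vertex 2.807 -4.65 0.155
endloop
endfacet
facet normal -0.989 0.028 0.146
outer loop
vertex 2.386 -4.024 0.551
vertex 2.325 -3.367 0.012
vertex 2.259 -4.164 -0.28
endloop
endfacet
facet normal -0.379 0.811 -0.445
outer loop
vertex 2.325 -3.367 0.012
vertex 3.113 -3.09 -0.155
vertex 2.708 -3.587 -0.716
endloop
endfacet
facet normal 0.739 0.636 -0.220
outer loop
vertex 3.113 -3.09 -0.155
vertex 3.661 -3.576 0.28
vertex 3.534 -3.716 -0.551
endloop
endfacet
facet normal 0.273 -0.929 -0.251
outer loop
vertex 3.006 -4.38 -0.628
vertex 3.595 -4.373 -0.012
vertex 2.807 -4.65 0.155
endloop
endfacet
facet normal -0.419 -0.820 -0.389
outer loop
vertex 3.006 -4.38 -0.628
vertex 2.807 -4.65 0.155
vertex 2.259 -4.164 -0.28
endloop
endfacet
facet normal -0.470 -0.270 -0.841
outer loop
vertex 3.006 -4.38 -0.628
vertex 2.259 -4.164 -0.28
vertex 2.708 -3.587 -0.716
endloop
endfacet
facet normal 0.190 -0.037 -0.981
outer loop
vertex 3.006 -4.38 -0.628
vertex 2.708 -3.587 -0.716
vertex 3.534 -3.716 -0.551
endloop
endfacet
facet normal 0.650 -0.445 -0.616
outer loop
vertex 3.006 -4.38 -0.628
vertex 3.534 -3.716 -0.551
vertex 3.595 -4.373 -0.012
endloop
endfacet
facet normal 0.379 -0.811 0.445
outer loop
vertex 2.807 -4.65 0.155
vertex 3.595 -4.373 -0.012
vertex 3.212 -4.153 0.716
endloop
endfacet
facet normal -0.739 -0.636 0.220
outer loop
vertex 2.259 -4.164 -0.28
vertex 2.807 -4.65 0.155
vertex 2.386 -4.024 0.551
endloop
endfacet
facet normal -0.822 0.255 -0.509
outer loop
vertex 2.708 -3.587 -0.716
vertex 2.259 -4.164 -0.28
vertex 2.325 -3.367 0.012
endloop
endfacet
facet normal 0.246 0.631 -0.736
outer loop
vertex 3.534 -3.716 -0.551
vertex 2.708 -3.587 -0.716
vertex 3.113 -3.09 -0.155
endloop
endfacet
facet normal 0.989 -0.028 -0.146
outer loop
vertex 3.595 -4.373 -0.012
vertex 3.534 -3.716 -0.551
vertex 3.661 -3.576 0.28
endloop
endfacet

endsolid


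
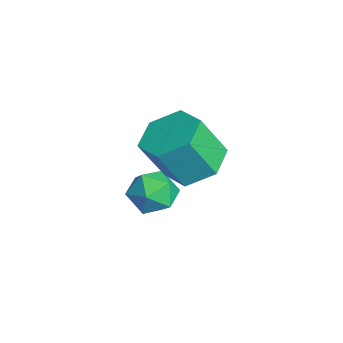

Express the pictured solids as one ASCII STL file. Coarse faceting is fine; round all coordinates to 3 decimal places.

solid 
facet normal -0.037 0.480 -0.877
outer loop
vertex -0.609 0.51 -1.089
vertex -1.461 1.018 -0.775
vertex -0.52 1.421 -0.594
endloop
endfacet
facet normal 0.996 -0.058 -0.073
outer loop
vertex -0.609 0.51 -1.089
vertex -0.52 1.421 -0.594
vertex -0.547 -0.305 0.402
endloop
endfacet
facet normal 0.996 -0.058 -0.074
outer loop
vertex -0.547 -0.305 0.402
vertex -0.52 1.421 -0.594
vertex -0.457 0.606 0.896
endloop
endfacet
facet normal 0.037 -0.479 0.877
outer loop
vertex -0.547 -0.305 0.402
vertex -0.457 0.606 0.896
vertex -1.399 0.202 0.715
endloop
endfacet
facet normal -0.037 0.480 -0.877
outer loop
vertex -0.52 1.421 -0.594
vertex -1.461 1.018 -0.775
vertex -1.372 1.928 -0.281
endloop
endfacet
facet normal 0.572 0.730 0.375
outer loop
vertex -0.52 1.421 -0.594
vertex -1.372 1.928 -0.281
vertex -0.457 0.606 0.896
endloop
endfacet
facet normal 0.572 0.730 0.375
outer loop
vertex -0.457 0.606 0.896
vertex -1.372 1.928 -0.281
vertex -1.309 1.113 1.21
endloop
endfacet
facet normal 0.037 -0.480 0.876
outer loop
vertex -0.457 0.606 0.896
vertex -1.309 1.113 1.21
vertex -1.399 0.202 0.715
endloop
endfacet
facet normal -0.037 0.480 -0.877
outer loop
vertex -1.372 1.928 -0.281
vertex -1.461 1.018 -0.775
vertex -2.313 1.525 -0.462
endloop
endfacet
facet normal -0.423 0.787 0.448
outer loop
vertex -1.372 1.928 -0.281
vertex -2.313 1.525 -0.462
vertex -1.309 1.113 1.21
endloop
endfacet
facet normal -0.423 0.788 0.448
outer loop
vertex -1.309 1.113 1.21
vertex -2.313 1.525 -0.462
vertex -2.251 0.71 1.029
endloop
endfacet
facet normal 0.037 -0.480 0.877
outer loop
vertex -1.309 1.113 1.21
vertex -2.251 0.71 1.029
vertex -1.399 0.202 0.715
endloop
endfacet
facet normal -0.037 0.479 -0.877
outer loop
vertex -2.313 1.525 -0.462
vertex -1.461 1.018 -0.775
vertex -2.403 0.614 -0.956
endloop
endfacet
facet normal -0.996 0.059 0.073
outer loop
vertex -2.313 1.525 -0.462
vertex -2.403 0.614 -0.956
vertex -2.251 0.71 1.029
endloop
endfacet
facet normal -0.996 0.057 0.073
outer loop
vertex -2.251 0.71 1.029
vertex -2.403 0.614 -0.956
vertex -2.34 -0.201 0.534
endloop
endfacet
facet normal 0.037 -0.480 0.877
outer loop
vertex -2.251 0.71 1.029
vertex -2.34 -0.201 0.534
vertex -1.399 0.202 0.715
endloop
endfacet
facet normal -0.037 0.480 -0.876
outer loop
vertex -2.403 0.614 -0.956
vertex -1.461 1.018 -0.775
vertex -1.551 0.107 -1.27
endloop
endfacet
facet normal -0.572 -0.729 -0.375
outer loop
vertex -2.403 0.614 -0.956
vertex -1.551 0.107 -1.27
vertex -2.34 -0.201 0.534
endloop
endfacet
facet normal -0.572 -0.730 -0.375
outer loop
vertex -2.34 -0.201 0.534
vertex -1.551 0.107 -1.27
vertex -1.488 -0.708 0.221
endloop
endfacet
facet normal 0.037 -0.480 0.877
outer loop
vertex -2.34 -0.201 0.534
vertex -1.488 -0.708 0.221
vertex -1.399 0.202 0.715
endloop
endfacet
facet normal -0.037 0.480 -0.877
outer loop
vertex -1.551 0.107 -1.27
vertex -1.461 1.018 -0.775
vertex -0.609 0.51 -1.089
endloop
endfacet
facet normal 0.423 -0.787 -0.448
outer loop
vertex -1.551 0.107 -1.27
vertex -0.609 0.51 -1.089
vertex -1.488 -0.708 0.221
endloop
endfacet
facet normal 0.423 -0.787 -0.448
outer loop
vertex -1.488 -0.708 0.221
vertex -0.609 0.51 -1.089
vertex -0.547 -0.305 0.402
endloop
endfacet
facet normal 0.037 -0.480 0.877
outer loop
vertex -1.488 -0.708 0.221
vertex -0.547 -0.305 0.402
vertex -1.399 0.202 0.715
endloop
endfacet
facet normal -0.636 0.771 0.033
outer loop
vertex -2.732 0.785 -3.027
vertex -3.39 0.254 -3.316
vertex -3.238 0.342 -2.44
endloop
endfacet
facet normal -0.126 0.841 0.526
outer loop
vertex -2.732 0.785 -3.027
vertex -3.238 0.342 -2.44
vertex -2.355 0.397 -2.316
endloop
endfacet
facet normal 0.504 0.842 0.192
outer loop
vertex -2.732 0.785 -3.027
vertex -2.355 0.397 -2.316
vertex -1.96 0.343 -3.116
endloop
endfacet
facet normal 0.383 0.772 -0.507
outer loop
vertex -2.732 0.785 -3.027
vertex -1.96 0.343 -3.116
vertex -2.6 0.255 -3.734
endloop
endfacet
facet normal -0.321 0.728 -0.606
outer loop
vertex -2.732 0.785 -3.027
vertex -2.6 0.255 -3.734
vertex -3.39 0.254 -3.316
endloop
endfacet
facet normal -0.150 0.268 0.952
outer loop
vertex -2.355 0.397 -2.316
vertex -3.238 0.342 -2.44
vertex -2.78 -0.375 -2.166
endloop
endfacet
facet normal -0.976 0.155 0.154
outer loop
vertex -3.238 0.342 -2.44
vertex -3.39 0.254 -3.316
vertex -3.42 -0.463 -2.784
endloop
endfacet
facet normal -0.466 0.085 -0.881
outer loop
vertex -3.39 0.254 -3.316
vertex -2.6 0.255 -3.734
vertex -3.025 -0.517 -3.584
endloop
endfacet
facet normal 0.675 0.156 -0.721
outer loop
vertex -2.6 0.255 -3.734
vertex -1.96 0.343 -3.116
vertex -2.142 -0.462 -3.46
endloop
endfacet
facet normal 0.871 0.269 0.412
outer loop
vertex -1.96 0.343 -3.116
vertex -2.355 0.397 -2.316
vertex -1.99 -0.374 -2.584
endloop
endfacet
facet normal -0.383 -0.772 0.507
outer loop
vertex -2.648 -0.905 -2.873
vertex -2.78 -0.375 -2.166
vertex -3.42 -0.463 -2.784
endloop
endfacet
facet normal -0.504 -0.842 -0.192
outer loop
vertex -2.648 -0.905 -2.873
vertex -3.42 -0.463 -2.784
vertex -3.025 -0.517 -3.584
endloop
endfacet
facet normal 0.126 -0.841 -0.526
outer loop
vertex -2.648 -0.905 -2.873
vertex -3.025 -0.517 -3.584
vertex -2.142 -0.462 -3.46
endloop
endfacet
facet normal 0.636 -0.771 -0.033
outer loop
vertex -2.648 -0.905 -2.873
vertex -2.142 -0.462 -3.46
vertex -1.99 -0.374 -2.584
endloop
endfacet
facet normal 0.321 -0.728 0.606
outer loop
vertex -2.648 -0.905 -2.873
vertex -1.99 -0.374 -2.584
vertex -2.78 -0.375 -2.166
endloop
endfacet
facet normal -0.675 -0.156 0.721
outer loop
vertex -3.42 -0.463 -2.784
vertex -2.78 -0.375 -2.166
vertex -3.238 0.342 -2.44
endloop
endfacet
facet normal -0.871 -0.269 -0.412
outer loop
vertex -3.025 -0.517 -3.584
vertex -3.42 -0.463 -2.784
vertex -3.39 0.254 -3.316
endloop
endfacet
facet normal 0.150 -0.268 -0.952
outer loop
vertex -2.142 -0.462 -3.46
vertex -3.025 -0.517 -3.584
vertex -2.6 0.255 -3.734
endloop
endfacet
facet normal 0.976 -0.155 -0.154
outer loop
vertex -1.99 -0.374 -2.584
vertex -2.142 -0.462 -3.46
vertex -1.96 0.343 -3.116
endloop
endfacet
facet normal 0.466 -0.085 0.881
outer loop
vertex -2.78 -0.375 -2.166
vertex -1.99 -0.374 -2.584
vertex -2.355 0.397 -2.316
endloop
endfacet

endsolid


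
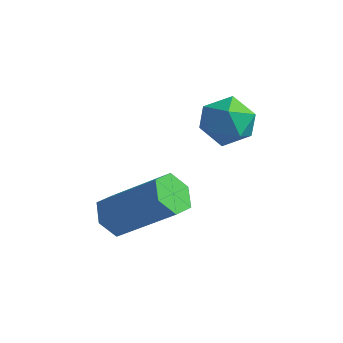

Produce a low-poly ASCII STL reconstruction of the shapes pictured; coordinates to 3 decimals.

solid 
facet normal -0.342 0.875 0.343
outer loop
vertex 3.291 0.18 2.215
vertex 2.515 -0.159 2.307
vertex 3.074 -0.192 2.949
endloop
endfacet
facet normal 0.348 0.791 0.504
outer loop
vertex 3.291 0.18 2.215
vertex 3.074 -0.192 2.949
vertex 3.848 -0.322 2.618
endloop
endfacet
facet normal 0.707 0.699 -0.107
outer loop
vertex 3.291 0.18 2.215
vertex 3.848 -0.322 2.618
vertex 3.767 -0.369 1.772
endloop
endfacet
facet normal 0.240 0.727 -0.643
outer loop
vertex 3.291 0.18 2.215
vertex 3.767 -0.369 1.772
vertex 2.944 -0.268 1.579
endloop
endfacet
facet normal -0.409 0.836 -0.366
outer loop
vertex 3.291 0.18 2.215
vertex 2.944 -0.268 1.579
vertex 2.515 -0.159 2.307
endloop
endfacet
facet normal 0.413 0.195 0.890
outer loop
vertex 3.848 -0.322 2.618
vertex 3.074 -0.192 2.949
vertex 3.416 -0.972 2.961
endloop
endfacet
facet normal -0.703 0.330 0.629
outer loop
vertex 3.074 -0.192 2.949
vertex 2.515 -0.159 2.307
vertex 2.593 -0.871 2.768
endloop
endfacet
facet normal -0.812 0.266 -0.519
outer loop
vertex 2.515 -0.159 2.307
vertex 2.944 -0.268 1.579
vertex 2.512 -0.918 1.922
endloop
endfacet
facet normal 0.238 0.089 -0.967
outer loop
vertex 2.944 -0.268 1.579
vertex 3.767 -0.369 1.772
vertex 3.286 -1.048 1.591
endloop
endfacet
facet normal 0.994 0.046 -0.098
outer loop
vertex 3.767 -0.369 1.772
vertex 3.848 -0.322 2.618
vertex 3.845 -1.081 2.233
endloop
endfacet
facet normal -0.240 -0.727 0.643
outer loop
vertex 3.069 -1.42 2.325
vertex 3.416 -0.972 2.961
vertex 2.593 -0.871 2.768
endloop
endfacet
facet normal -0.707 -0.699 0.107
outer loop
vertex 3.069 -1.42 2.325
vertex 2.593 -0.871 2.768
vertex 2.512 -0.918 1.922
endloop
endfacet
facet normal -0.348 -0.791 -0.504
outer loop
vertex 3.069 -1.42 2.325
vertex 2.512 -0.918 1.922
vertex 3.286 -1.048 1.591
endloop
endfacet
facet normal 0.342 -0.875 -0.343
outer loop
vertex 3.069 -1.42 2.325
vertex 3.286 -1.048 1.591
vertex 3.845 -1.081 2.233
endloop
endfacet
facet normal 0.409 -0.836 0.366
outer loop
vertex 3.069 -1.42 2.325
vertex 3.845 -1.081 2.233
vertex 3.416 -0.972 2.961
endloop
endfacet
facet normal -0.238 -0.089 0.967
outer loop
vertex 2.593 -0.871 2.768
vertex 3.416 -0.972 2.961
vertex 3.074 -0.192 2.949
endloop
endfacet
facet normal -0.994 -0.046 0.098
outer loop
vertex 2.512 -0.918 1.922
vertex 2.593 -0.871 2.768
vertex 2.515 -0.159 2.307
endloop
endfacet
facet normal -0.413 -0.195 -0.890
outer loop
vertex 3.286 -1.048 1.591
vertex 2.512 -0.918 1.922
vertex 2.944 -0.268 1.579
endloop
endfacet
facet normal 0.703 -0.330 -0.629
outer loop
vertex 3.845 -1.081 2.233
vertex 3.286 -1.048 1.591
vertex 3.767 -0.369 1.772
endloop
endfacet
facet normal 0.812 -0.266 0.519
outer loop
vertex 3.416 -0.972 2.961
vertex 3.845 -1.081 2.233
vertex 3.848 -0.322 2.618
endloop
endfacet
facet normal -0.744 -0.149 -0.651
outer loop
vertex 1.581 -2.739 -1.412
vertex 1.171 -2.945 -0.896
vertex 1.193 -2.278 -1.074
endloop
endfacet
facet normal 0.361 0.730 -0.581
outer loop
vertex 1.581 -2.739 -1.412
vertex 1.193 -2.278 -1.074
vertex 3.218 -2.409 0.02
endloop
endfacet
facet normal 0.361 0.730 -0.580
outer loop
vertex 3.218 -2.409 0.02
vertex 1.193 -2.278 -1.074
vertex 2.83 -1.949 0.358
endloop
endfacet
facet normal 0.745 0.150 0.650
outer loop
vertex 3.218 -2.409 0.02
vertex 2.83 -1.949 0.358
vertex 2.809 -2.615 0.536
endloop
endfacet
facet normal -0.744 -0.149 -0.651
outer loop
vertex 1.193 -2.278 -1.074
vertex 1.171 -2.945 -0.896
vertex 0.784 -2.484 -0.559
endloop
endfacet
facet normal -0.306 0.942 0.134
outer loop
vertex 1.193 -2.278 -1.074
vertex 0.784 -2.484 -0.559
vertex 2.83 -1.949 0.358
endloop
endfacet
facet normal -0.306 0.943 0.134
outer loop
vertex 2.83 -1.949 0.358
vertex 0.784 -2.484 -0.559
vertex 2.421 -2.155 0.874
endloop
endfacet
facet normal 0.745 0.150 0.650
outer loop
vertex 2.83 -1.949 0.358
vertex 2.421 -2.155 0.874
vertex 2.809 -2.615 0.536
endloop
endfacet
facet normal -0.745 -0.150 -0.650
outer loop
vertex 0.784 -2.484 -0.559
vertex 1.171 -2.945 -0.896
vertex 0.762 -3.151 -0.38
endloop
endfacet
facet normal -0.667 0.213 0.713
outer loop
vertex 0.784 -2.484 -0.559
vertex 0.762 -3.151 -0.38
vertex 2.421 -2.155 0.874
endloop
endfacet
facet normal -0.667 0.213 0.714
outer loop
vertex 2.421 -2.155 0.874
vertex 0.762 -3.151 -0.38
vertex 2.399 -2.821 1.052
endloop
endfacet
facet normal 0.744 0.149 0.651
outer loop
vertex 2.421 -2.155 0.874
vertex 2.399 -2.821 1.052
vertex 2.809 -2.615 0.536
endloop
endfacet
facet normal -0.745 -0.150 -0.650
outer loop
vertex 0.762 -3.151 -0.38
vertex 1.171 -2.945 -0.896
vertex 1.15 -3.611 -0.718
endloop
endfacet
facet normal -0.360 -0.730 0.580
outer loop
vertex 0.762 -3.151 -0.38
vertex 1.15 -3.611 -0.718
vertex 2.399 -2.821 1.052
endloop
endfacet
facet normal -0.361 -0.730 0.581
outer loop
vertex 2.399 -2.821 1.052
vertex 1.15 -3.611 -0.718
vertex 2.787 -3.282 0.714
endloop
endfacet
facet normal 0.744 0.149 0.651
outer loop
vertex 2.399 -2.821 1.052
vertex 2.787 -3.282 0.714
vertex 2.809 -2.615 0.536
endloop
endfacet
facet normal -0.745 -0.150 -0.650
outer loop
vertex 1.15 -3.611 -0.718
vertex 1.171 -2.945 -0.896
vertex 1.559 -3.405 -1.234
endloop
endfacet
facet normal 0.306 -0.943 -0.134
outer loop
vertex 1.15 -3.611 -0.718
vertex 1.559 -3.405 -1.234
vertex 2.787 -3.282 0.714
endloop
endfacet
facet normal 0.306 -0.942 -0.134
outer loop
vertex 2.787 -3.282 0.714
vertex 1.559 -3.405 -1.234
vertex 3.196 -3.076 0.199
endloop
endfacet
facet normal 0.744 0.149 0.651
outer loop
vertex 2.787 -3.282 0.714
vertex 3.196 -3.076 0.199
vertex 2.809 -2.615 0.536
endloop
endfacet
facet normal -0.744 -0.149 -0.651
outer loop
vertex 1.559 -3.405 -1.234
vertex 1.171 -2.945 -0.896
vertex 1.581 -2.739 -1.412
endloop
endfacet
facet normal 0.667 -0.213 -0.714
outer loop
vertex 1.559 -3.405 -1.234
vertex 1.581 -2.739 -1.412
vertex 3.196 -3.076 0.199
endloop
endfacet
facet normal 0.667 -0.214 -0.714
outer loop
vertex 3.196 -3.076 0.199
vertex 1.581 -2.739 -1.412
vertex 3.218 -2.409 0.02
endloop
endfacet
facet normal 0.745 0.150 0.650
outer loop
vertex 3.196 -3.076 0.199
vertex 3.218 -2.409 0.02
vertex 2.809 -2.615 0.536
endloop
endfacet

endsolid


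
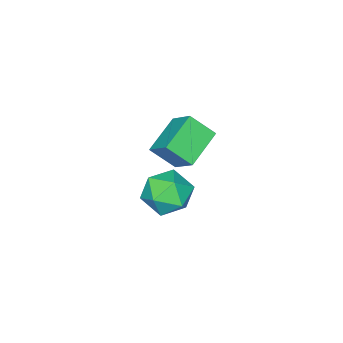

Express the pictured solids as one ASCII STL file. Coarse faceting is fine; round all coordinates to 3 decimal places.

solid 
facet normal -0.397 0.643 -0.655
outer loop
vertex -2.05 -4.212 -1.279
vertex -1.837 -3.169 -0.385
vertex -0.512 -3.948 -1.953
endloop
endfacet
facet normal -0.153 -0.750 -0.643
outer loop
vertex -0.003 -4.771 -1.115
vertex -2.05 -4.212 -1.279
vertex -0.512 -3.948 -1.953
endloop
endfacet
facet normal -0.397 0.643 -0.655
outer loop
vertex -0.512 -3.948 -1.953
vertex -1.837 -3.169 -0.385
vertex -0.299 -2.905 -1.059
endloop
endfacet
facet normal 0.905 0.155 -0.397
outer loop
vertex -0.299 -2.905 -1.059
vertex -0.003 -4.771 -1.115
vertex -0.512 -3.948 -1.953
endloop
endfacet
facet normal -0.905 -0.155 0.397
outer loop
vertex -2.05 -4.212 -1.279
vertex -1.328 -3.992 0.453
vertex -1.837 -3.169 -0.385
endloop
endfacet
facet normal -0.153 -0.750 -0.643
outer loop
vertex -1.541 -5.035 -0.441
vertex -2.05 -4.212 -1.279
vertex -0.003 -4.771 -1.115
endloop
endfacet
facet normal -0.905 -0.155 0.397
outer loop
vertex -1.541 -5.035 -0.441
vertex -1.328 -3.992 0.453
vertex -2.05 -4.212 -1.279
endloop
endfacet
facet normal 0.153 0.750 0.643
outer loop
vertex -1.837 -3.169 -0.385
vertex -1.328 -3.992 0.453
vertex -0.299 -2.905 -1.059
endloop
endfacet
facet normal 0.905 0.155 -0.397
outer loop
vertex 0.21 -3.728 -0.221
vertex -0.003 -4.771 -1.115
vertex -0.299 -2.905 -1.059
endloop
endfacet
facet normal 0.153 0.750 0.643
outer loop
vertex -0.299 -2.905 -1.059
vertex -1.328 -3.992 0.453
vertex 0.21 -3.728 -0.221
endloop
endfacet
facet normal 0.397 -0.643 0.655
outer loop
vertex 0.21 -3.728 -0.221
vertex -1.541 -5.035 -0.441
vertex -0.003 -4.771 -1.115
endloop
endfacet
facet normal 0.397 -0.643 0.655
outer loop
vertex -1.328 -3.992 0.453
vertex -1.541 -5.035 -0.441
vertex 0.21 -3.728 -0.221
endloop
endfacet
facet normal -0.961 0.065 0.267
outer loop
vertex 2.274 -0.468 0.94
vertex 2.069 -1.284 0.402
vertex 2.33 -1.371 1.362
endloop
endfacet
facet normal -0.538 0.329 0.776
outer loop
vertex 2.274 -0.468 0.94
vertex 2.33 -1.371 1.362
vertex 3.03 -0.685 1.556
endloop
endfacet
facet normal -0.153 0.858 0.490
outer loop
vertex 2.274 -0.468 0.94
vertex 3.03 -0.685 1.556
vertex 3.201 -0.174 0.715
endloop
endfacet
facet normal -0.339 0.920 -0.195
outer loop
vertex 2.274 -0.468 0.94
vertex 3.201 -0.174 0.715
vertex 2.608 -0.544 0.002
endloop
endfacet
facet normal -0.839 0.431 -0.334
outer loop
vertex 2.274 -0.468 0.94
vertex 2.608 -0.544 0.002
vertex 2.069 -1.284 0.402
endloop
endfacet
facet normal -0.088 -0.187 0.978
outer loop
vertex 3.03 -0.685 1.556
vertex 2.33 -1.371 1.362
vertex 3.292 -1.636 1.398
endloop
endfacet
facet normal -0.774 -0.614 0.155
outer loop
vertex 2.33 -1.371 1.362
vertex 2.069 -1.284 0.402
vertex 2.699 -2.006 0.685
endloop
endfacet
facet normal -0.575 -0.023 -0.817
outer loop
vertex 2.069 -1.284 0.402
vertex 2.608 -0.544 0.002
vertex 2.87 -1.495 -0.156
endloop
endfacet
facet normal 0.234 0.770 -0.594
outer loop
vertex 2.608 -0.544 0.002
vertex 3.201 -0.174 0.715
vertex 3.57 -0.809 0.038
endloop
endfacet
facet normal 0.535 0.669 0.515
outer loop
vertex 3.201 -0.174 0.715
vertex 3.03 -0.685 1.556
vertex 3.831 -0.896 0.998
endloop
endfacet
facet normal 0.339 -0.920 0.195
outer loop
vertex 3.626 -1.712 0.46
vertex 3.292 -1.636 1.398
vertex 2.699 -2.006 0.685
endloop
endfacet
facet normal 0.153 -0.858 -0.490
outer loop
vertex 3.626 -1.712 0.46
vertex 2.699 -2.006 0.685
vertex 2.87 -1.495 -0.156
endloop
endfacet
facet normal 0.538 -0.329 -0.776
outer loop
vertex 3.626 -1.712 0.46
vertex 2.87 -1.495 -0.156
vertex 3.57 -0.809 0.038
endloop
endfacet
facet normal 0.961 -0.065 -0.267
outer loop
vertex 3.626 -1.712 0.46
vertex 3.57 -0.809 0.038
vertex 3.831 -0.896 0.998
endloop
endfacet
facet normal 0.839 -0.431 0.334
outer loop
vertex 3.626 -1.712 0.46
vertex 3.831 -0.896 0.998
vertex 3.292 -1.636 1.398
endloop
endfacet
facet normal -0.234 -0.770 0.594
outer loop
vertex 2.699 -2.006 0.685
vertex 3.292 -1.636 1.398
vertex 2.33 -1.371 1.362
endloop
endfacet
facet normal -0.535 -0.669 -0.515
outer loop
vertex 2.87 -1.495 -0.156
vertex 2.699 -2.006 0.685
vertex 2.069 -1.284 0.402
endloop
endfacet
facet normal 0.088 0.187 -0.978
outer loop
vertex 3.57 -0.809 0.038
vertex 2.87 -1.495 -0.156
vertex 2.608 -0.544 0.002
endloop
endfacet
facet normal 0.774 0.614 -0.155
outer loop
vertex 3.831 -0.896 0.998
vertex 3.57 -0.809 0.038
vertex 3.201 -0.174 0.715
endloop
endfacet
facet normal 0.575 0.023 0.817
outer loop
vertex 3.292 -1.636 1.398
vertex 3.831 -0.896 0.998
vertex 3.03 -0.685 1.556
endloop
endfacet

endsolid
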